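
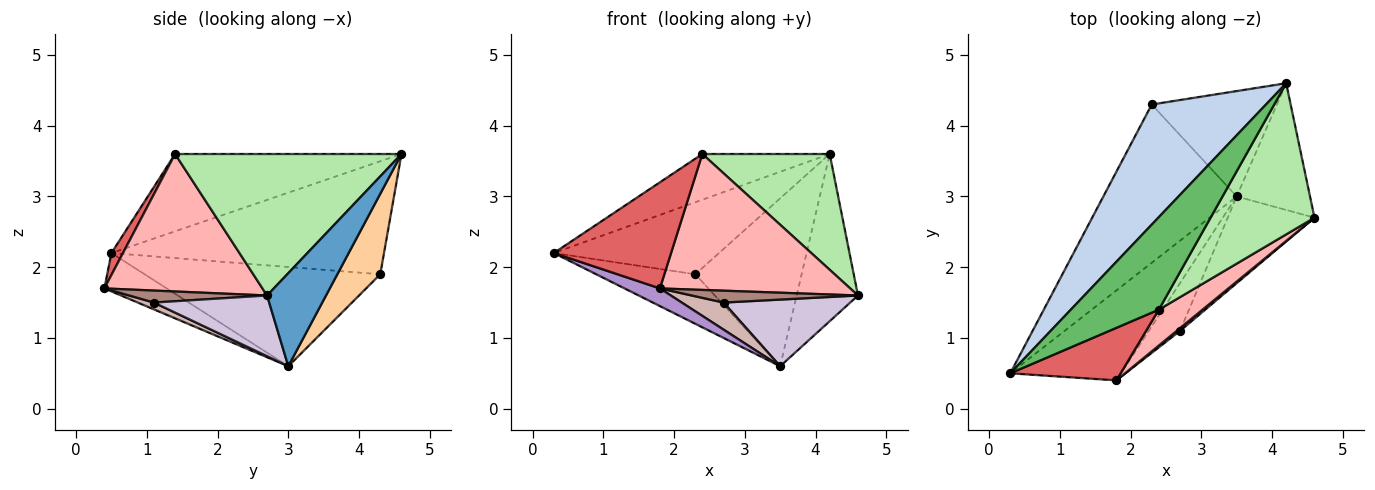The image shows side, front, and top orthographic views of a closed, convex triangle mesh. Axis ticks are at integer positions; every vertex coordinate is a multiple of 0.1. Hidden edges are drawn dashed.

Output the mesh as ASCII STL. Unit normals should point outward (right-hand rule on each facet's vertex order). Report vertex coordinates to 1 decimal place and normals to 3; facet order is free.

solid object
 facet normal 0.608 0.633 -0.479
  outer loop
   vertex 3.5 3.0 0.6
   vertex 4.2 4.6 3.6
   vertex 4.6 2.7 1.6
  endloop
 endfacet
 facet normal -0.647 0.392 0.654
  outer loop
   vertex 2.3 4.3 1.9
   vertex 0.3 0.5 2.2
   vertex 4.2 4.6 3.6
  endloop
 endfacet
 facet normal -0.579 0.243 -0.778
  outer loop
   vertex 2.3 4.3 1.9
   vertex 3.5 3.0 0.6
   vertex 0.3 0.5 2.2
  endloop
 endfacet
 facet normal 0.323 0.802 -0.503
  outer loop
   vertex 2.3 4.3 1.9
   vertex 4.2 4.6 3.6
   vertex 3.5 3.0 0.6
  endloop
 endfacet
 facet normal -0.619 0.348 0.704
  outer loop
   vertex 2.4 1.4 3.6
   vertex 4.2 4.6 3.6
   vertex 0.3 0.5 2.2
  endloop
 endfacet
 facet normal 0.734 -0.413 0.539
  outer loop
   vertex 2.4 1.4 3.6
   vertex 4.6 2.7 1.6
   vertex 4.2 4.6 3.6
  endloop
 endfacet
 facet normal 0.088 -0.893 0.442
  outer loop
   vertex 1.8 0.4 1.7
   vertex 2.4 1.4 3.6
   vertex 0.3 0.5 2.2
  endloop
 endfacet
 facet normal 0.626 -0.754 0.199
  outer loop
   vertex 1.8 0.4 1.7
   vertex 4.6 2.7 1.6
   vertex 2.4 1.4 3.6
  endloop
 endfacet
 facet normal -0.322 -0.183 -0.929
  outer loop
   vertex 1.8 0.4 1.7
   vertex 0.3 0.5 2.2
   vertex 3.5 3.0 0.6
  endloop
 endfacet
 facet normal 0.485 -0.533 -0.693
  outer loop
   vertex 2.7 1.1 1.5
   vertex 3.5 3.0 0.6
   vertex 4.6 2.7 1.6
  endloop
 endfacet
 facet normal 0.628 -0.757 0.177
  outer loop
   vertex 2.7 1.1 1.5
   vertex 4.6 2.7 1.6
   vertex 1.8 0.4 1.7
  endloop
 endfacet
 facet normal 0.186 -0.483 -0.855
  outer loop
   vertex 2.7 1.1 1.5
   vertex 1.8 0.4 1.7
   vertex 3.5 3.0 0.6
  endloop
 endfacet
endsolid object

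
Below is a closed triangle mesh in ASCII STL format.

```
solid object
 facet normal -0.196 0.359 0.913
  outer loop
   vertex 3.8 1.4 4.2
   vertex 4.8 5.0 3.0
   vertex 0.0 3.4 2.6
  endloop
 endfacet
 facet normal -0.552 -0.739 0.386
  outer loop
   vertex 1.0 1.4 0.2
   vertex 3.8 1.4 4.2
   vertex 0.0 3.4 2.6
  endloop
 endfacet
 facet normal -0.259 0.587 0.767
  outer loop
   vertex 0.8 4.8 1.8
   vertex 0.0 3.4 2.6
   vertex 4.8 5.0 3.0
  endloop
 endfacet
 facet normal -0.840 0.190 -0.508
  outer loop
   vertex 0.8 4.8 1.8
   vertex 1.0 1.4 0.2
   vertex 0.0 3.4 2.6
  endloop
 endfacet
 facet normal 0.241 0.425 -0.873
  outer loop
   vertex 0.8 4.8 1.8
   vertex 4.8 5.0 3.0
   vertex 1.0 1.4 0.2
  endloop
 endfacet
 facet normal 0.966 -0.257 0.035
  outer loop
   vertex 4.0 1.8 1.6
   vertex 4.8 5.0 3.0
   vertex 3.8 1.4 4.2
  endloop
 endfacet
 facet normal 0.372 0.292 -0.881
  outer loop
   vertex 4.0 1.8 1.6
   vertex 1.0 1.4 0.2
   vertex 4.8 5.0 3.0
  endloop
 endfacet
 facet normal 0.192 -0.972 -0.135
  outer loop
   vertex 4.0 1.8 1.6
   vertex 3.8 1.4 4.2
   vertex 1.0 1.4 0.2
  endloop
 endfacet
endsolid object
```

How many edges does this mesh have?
12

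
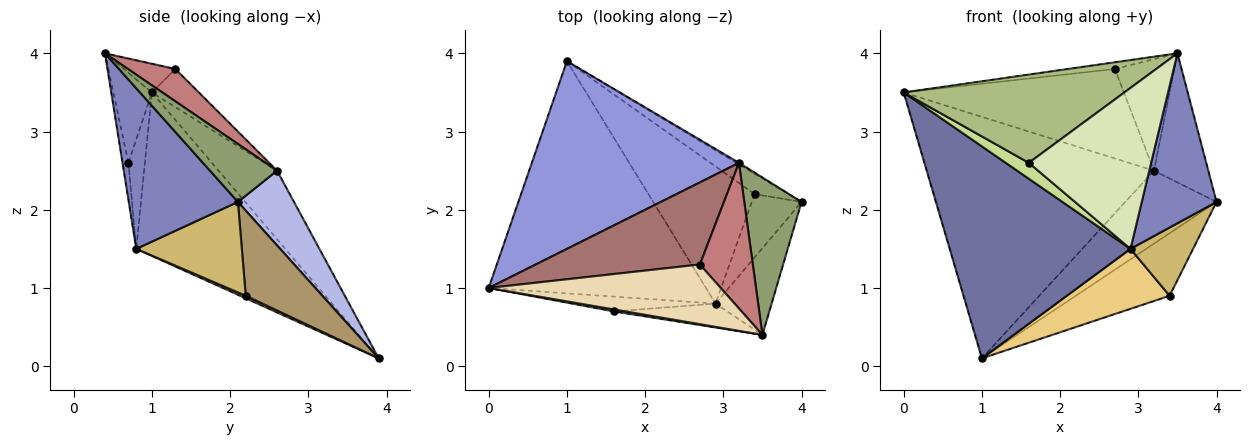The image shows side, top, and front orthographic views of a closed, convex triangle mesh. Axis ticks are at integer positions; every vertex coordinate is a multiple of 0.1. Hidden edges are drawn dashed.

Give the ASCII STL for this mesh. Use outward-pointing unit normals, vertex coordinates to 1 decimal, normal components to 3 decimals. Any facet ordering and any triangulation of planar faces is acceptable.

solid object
 facet normal -0.486 -0.589 -0.646
  outer loop
   vertex 2.9 0.8 1.5
   vertex 0.0 1.0 3.5
   vertex 1.0 3.9 0.1
  endloop
 endfacet
 facet normal 0.793 -0.543 -0.277
  outer loop
   vertex 2.9 0.8 1.5
   vertex 4.0 2.1 2.1
   vertex 3.5 0.4 4.0
  endloop
 endfacet
 facet normal -0.199 0.774 0.601
  outer loop
   vertex 3.2 2.6 2.5
   vertex 1.0 3.9 0.1
   vertex 0.0 1.0 3.5
  endloop
 endfacet
 facet normal 0.523 0.852 -0.018
  outer loop
   vertex 3.2 2.6 2.5
   vertex 4.0 2.1 2.1
   vertex 1.0 3.9 0.1
  endloop
 endfacet
 facet normal 0.616 0.499 0.609
  outer loop
   vertex 3.2 2.6 2.5
   vertex 3.5 0.4 4.0
   vertex 4.0 2.1 2.1
  endloop
 endfacet
 facet normal -0.172 -0.985 0.022
  outer loop
   vertex 1.6 0.7 2.6
   vertex 3.5 0.4 4.0
   vertex 0.0 1.0 3.5
  endloop
 endfacet
 facet normal -0.462 -0.649 -0.605
  outer loop
   vertex 1.6 0.7 2.6
   vertex 0.0 1.0 3.5
   vertex 2.9 0.8 1.5
  endloop
 endfacet
 facet normal -0.048 -0.988 -0.147
  outer loop
   vertex 1.6 0.7 2.6
   vertex 2.9 0.8 1.5
   vertex 3.5 0.4 4.0
  endloop
 endfacet
 facet normal 0.613 0.751 -0.244
  outer loop
   vertex 3.4 2.2 0.9
   vertex 1.0 3.9 0.1
   vertex 4.0 2.1 2.1
  endloop
 endfacet
 facet normal 0.778 -0.461 -0.427
  outer loop
   vertex 3.4 2.2 0.9
   vertex 4.0 2.1 2.1
   vertex 2.9 0.8 1.5
  endloop
 endfacet
 facet normal 0.022 -0.400 -0.916
  outer loop
   vertex 3.4 2.2 0.9
   vertex 2.9 0.8 1.5
   vertex 1.0 3.9 0.1
  endloop
 endfacet
 facet normal -0.122 0.111 0.986
  outer loop
   vertex 2.7 1.3 3.8
   vertex 0.0 1.0 3.5
   vertex 3.5 0.4 4.0
  endloop
 endfacet
 facet normal -0.155 0.728 0.668
  outer loop
   vertex 2.7 1.3 3.8
   vertex 3.2 2.6 2.5
   vertex 0.0 1.0 3.5
  endloop
 endfacet
 facet normal 0.436 0.547 0.715
  outer loop
   vertex 2.7 1.3 3.8
   vertex 3.5 0.4 4.0
   vertex 3.2 2.6 2.5
  endloop
 endfacet
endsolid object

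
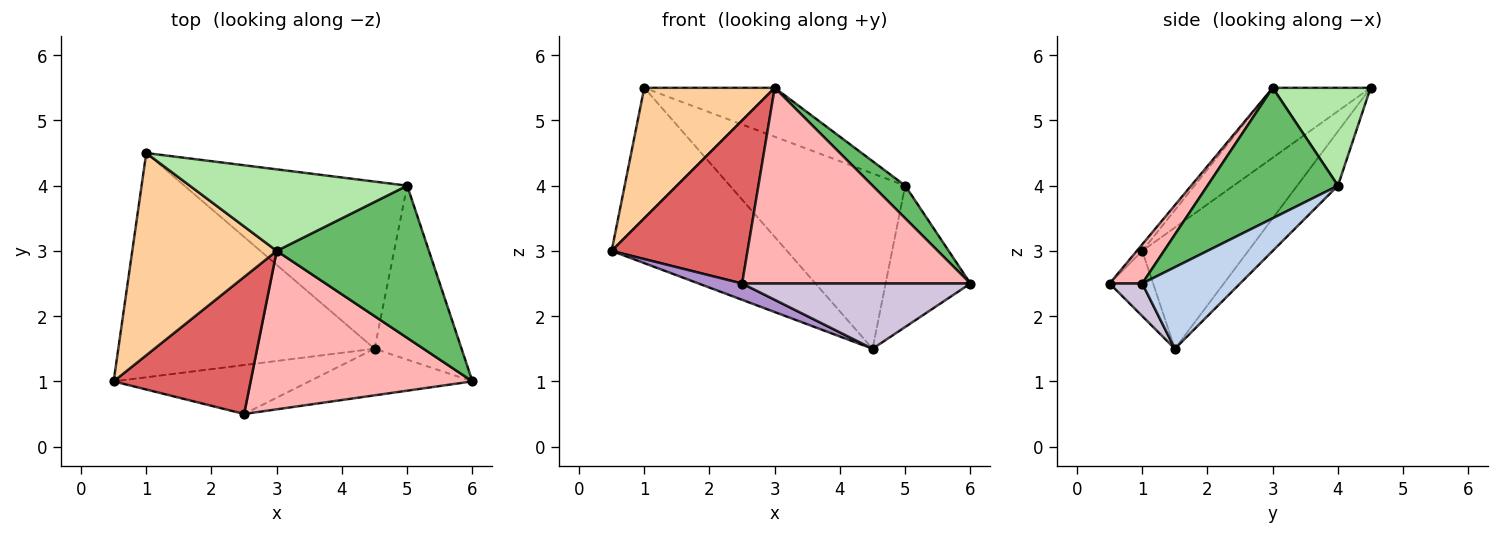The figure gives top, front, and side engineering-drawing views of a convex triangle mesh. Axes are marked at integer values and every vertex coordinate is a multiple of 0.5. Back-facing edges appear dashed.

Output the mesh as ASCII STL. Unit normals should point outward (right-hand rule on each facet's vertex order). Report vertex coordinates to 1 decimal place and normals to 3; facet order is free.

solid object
 facet normal -0.349 0.577 -0.738
  outer loop
   vertex 4.5 1.5 1.5
   vertex 0.5 1.0 3.0
   vertex 1.0 4.5 5.5
  endloop
 endfacet
 facet normal 0.588 0.510 -0.628
  outer loop
   vertex 5.0 4.0 4.0
   vertex 6.0 1.0 2.5
   vertex 4.5 1.5 1.5
  endloop
 endfacet
 facet normal -0.166 0.714 -0.681
  outer loop
   vertex 5.0 4.0 4.0
   vertex 4.5 1.5 1.5
   vertex 1.0 4.5 5.5
  endloop
 endfacet
 facet normal -0.377 -0.502 0.778
  outer loop
   vertex 3.0 3.0 5.5
   vertex 1.0 4.5 5.5
   vertex 0.5 1.0 3.0
  endloop
 endfacet
 facet normal 0.642 -0.161 0.749
  outer loop
   vertex 3.0 3.0 5.5
   vertex 6.0 1.0 2.5
   vertex 5.0 4.0 4.0
  endloop
 endfacet
 facet normal 0.360 0.480 0.800
  outer loop
   vertex 3.0 3.0 5.5
   vertex 5.0 4.0 4.0
   vertex 1.0 4.5 5.5
  endloop
 endfacet
 facet normal -0.031 -0.765 0.643
  outer loop
   vertex 2.5 0.5 2.5
   vertex 3.0 3.0 5.5
   vertex 0.5 1.0 3.0
  endloop
 endfacet
 facet normal 0.110 -0.772 0.625
  outer loop
   vertex 2.5 0.5 2.5
   vertex 6.0 1.0 2.5
   vertex 3.0 3.0 5.5
  endloop
 endfacet
 facet normal -0.302 -0.302 -0.905
  outer loop
   vertex 2.5 0.5 2.5
   vertex 0.5 1.0 3.0
   vertex 4.5 1.5 1.5
  endloop
 endfacet
 facet normal 0.115 -0.808 -0.577
  outer loop
   vertex 2.5 0.5 2.5
   vertex 4.5 1.5 1.5
   vertex 6.0 1.0 2.5
  endloop
 endfacet
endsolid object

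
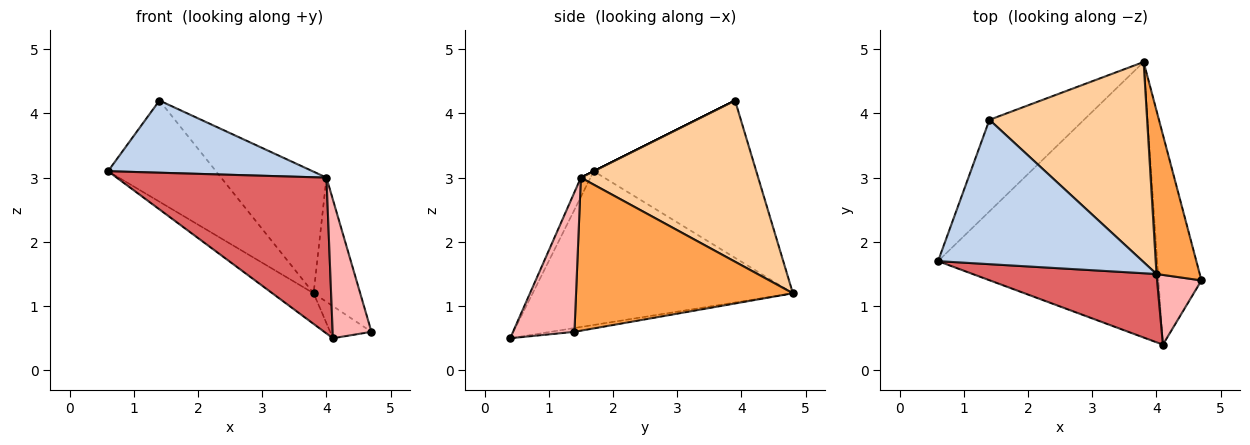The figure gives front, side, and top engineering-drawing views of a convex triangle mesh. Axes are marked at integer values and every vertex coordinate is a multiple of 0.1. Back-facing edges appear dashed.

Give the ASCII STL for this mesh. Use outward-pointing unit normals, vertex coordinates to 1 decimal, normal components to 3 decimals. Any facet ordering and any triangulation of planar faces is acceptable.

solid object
 facet normal -0.745 0.495 -0.448
  outer loop
   vertex 1.4 3.9 4.2
   vertex 3.8 4.8 1.2
   vertex 0.6 1.7 3.1
  endloop
 endfacet
 facet normal 0.000 -0.447 0.894
  outer loop
   vertex 4.0 1.5 3.0
   vertex 1.4 3.9 4.2
   vertex 0.6 1.7 3.1
  endloop
 endfacet
 facet normal 0.942 0.202 0.266
  outer loop
   vertex 4.0 1.5 3.0
   vertex 4.7 1.4 0.6
   vertex 3.8 4.8 1.2
  endloop
 endfacet
 facet normal 0.658 0.391 0.644
  outer loop
   vertex 4.0 1.5 3.0
   vertex 3.8 4.8 1.2
   vertex 1.4 3.9 4.2
  endloop
 endfacet
 facet normal -0.572 0.091 -0.815
  outer loop
   vertex 4.1 0.4 0.5
   vertex 0.6 1.7 3.1
   vertex 3.8 4.8 1.2
  endloop
 endfacet
 facet normal -0.087 0.151 -0.985
  outer loop
   vertex 4.1 0.4 0.5
   vertex 3.8 4.8 1.2
   vertex 4.7 1.4 0.6
  endloop
 endfacet
 facet normal -0.042 -0.915 0.401
  outer loop
   vertex 4.1 0.4 0.5
   vertex 4.0 1.5 3.0
   vertex 0.6 1.7 3.1
  endloop
 endfacet
 facet normal 0.816 -0.516 0.260
  outer loop
   vertex 4.1 0.4 0.5
   vertex 4.7 1.4 0.6
   vertex 4.0 1.5 3.0
  endloop
 endfacet
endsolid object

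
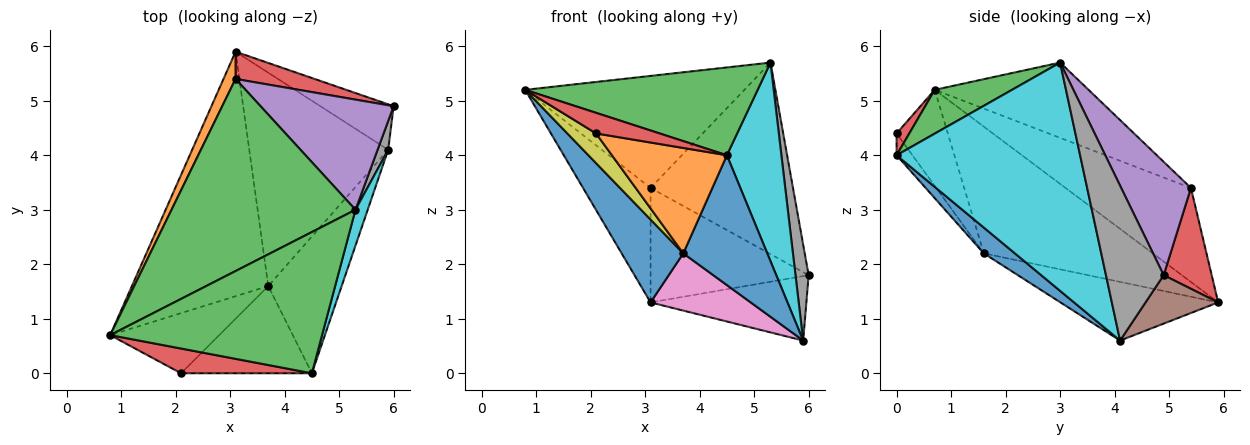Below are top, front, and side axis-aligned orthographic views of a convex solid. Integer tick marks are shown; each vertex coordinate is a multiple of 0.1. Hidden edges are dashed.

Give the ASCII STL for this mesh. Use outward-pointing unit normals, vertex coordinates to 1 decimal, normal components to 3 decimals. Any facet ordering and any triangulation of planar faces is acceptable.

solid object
 facet normal -0.661 -0.241 -0.711
  outer loop
   vertex 3.7 1.6 2.2
   vertex 0.8 0.7 5.2
   vertex 3.1 5.9 1.3
  endloop
 endfacet
 facet normal -0.875 0.471 0.112
  outer loop
   vertex 3.1 5.4 3.4
   vertex 3.1 5.9 1.3
   vertex 0.8 0.7 5.2
  endloop
 endfacet
 facet normal -0.333 0.475 0.814
  outer loop
   vertex 3.1 5.4 3.4
   vertex 0.8 0.7 5.2
   vertex 5.3 3.0 5.7
  endloop
 endfacet
 facet normal 0.283 0.933 0.222
  outer loop
   vertex 3.1 5.4 3.4
   vertex 6.0 4.9 1.8
   vertex 3.1 5.9 1.3
  endloop
 endfacet
 facet normal 0.391 0.798 0.459
  outer loop
   vertex 3.1 5.4 3.4
   vertex 5.3 3.0 5.7
   vertex 6.0 4.9 1.8
  endloop
 endfacet
 facet normal 0.356 0.764 -0.539
  outer loop
   vertex 5.9 4.1 0.6
   vertex 3.1 5.9 1.3
   vertex 6.0 4.9 1.8
  endloop
 endfacet
 facet normal -0.378 -0.240 -0.894
  outer loop
   vertex 5.9 4.1 0.6
   vertex 3.7 1.6 2.2
   vertex 3.1 5.9 1.3
  endloop
 endfacet
 facet normal 0.973 -0.222 0.067
  outer loop
   vertex 5.9 4.1 0.6
   vertex 6.0 4.9 1.8
   vertex 5.3 3.0 5.7
  endloop
 endfacet
 facet normal -0.620 -0.347 -0.704
  outer loop
   vertex 2.1 0.0 4.4
   vertex 0.8 0.7 5.2
   vertex 3.7 1.6 2.2
  endloop
 endfacet
 facet normal 0.957 -0.284 0.051
  outer loop
   vertex 4.5 0.0 4.0
   vertex 5.9 4.1 0.6
   vertex 5.3 3.0 5.7
  endloop
 endfacet
 facet normal 0.247 -0.667 -0.703
  outer loop
   vertex 4.5 0.0 4.0
   vertex 3.7 1.6 2.2
   vertex 5.9 4.1 0.6
  endloop
 endfacet
 facet normal -0.106 -0.766 -0.634
  outer loop
   vertex 4.5 0.0 4.0
   vertex 2.1 0.0 4.4
   vertex 3.7 1.6 2.2
  endloop
 endfacet
 facet normal 0.173 -0.520 0.836
  outer loop
   vertex 4.5 0.0 4.0
   vertex 5.3 3.0 5.7
   vertex 0.8 0.7 5.2
  endloop
 endfacet
 facet normal 0.127 -0.635 0.762
  outer loop
   vertex 4.5 0.0 4.0
   vertex 0.8 0.7 5.2
   vertex 2.1 0.0 4.4
  endloop
 endfacet
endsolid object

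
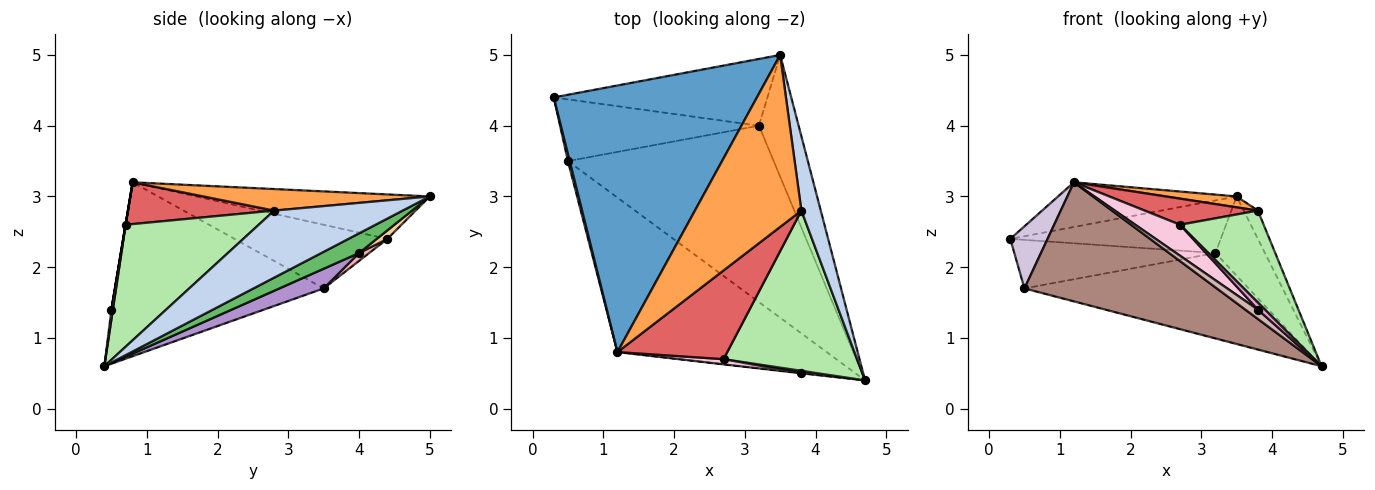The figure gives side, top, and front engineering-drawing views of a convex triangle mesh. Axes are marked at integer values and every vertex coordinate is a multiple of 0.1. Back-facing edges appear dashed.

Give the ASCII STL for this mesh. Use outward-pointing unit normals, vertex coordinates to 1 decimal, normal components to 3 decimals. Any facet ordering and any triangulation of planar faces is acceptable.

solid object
 facet normal -0.211 0.161 0.964
  outer loop
   vertex 1.2 0.8 3.2
   vertex 3.5 5.0 3.0
   vertex 0.3 4.4 2.4
  endloop
 endfacet
 facet normal 0.955 0.105 0.276
  outer loop
   vertex 3.8 2.8 2.8
   vertex 4.7 0.4 0.6
   vertex 3.5 5.0 3.0
  endloop
 endfacet
 facet normal 0.198 -0.062 0.978
  outer loop
   vertex 3.8 2.8 2.8
   vertex 3.5 5.0 3.0
   vertex 1.2 0.8 3.2
  endloop
 endfacet
 facet normal 0.031 0.619 -0.785
  outer loop
   vertex 3.2 4.0 2.2
   vertex 0.3 4.4 2.4
   vertex 3.5 5.0 3.0
  endloop
 endfacet
 facet normal 0.384 0.504 -0.774
  outer loop
   vertex 3.2 4.0 2.2
   vertex 3.5 5.0 3.0
   vertex 4.7 0.4 0.6
  endloop
 endfacet
 facet normal 0.621 -0.390 0.680
  outer loop
   vertex 2.7 0.7 2.6
   vertex 4.7 0.4 0.6
   vertex 3.8 2.8 2.8
  endloop
 endfacet
 facet normal 0.343 -0.265 0.901
  outer loop
   vertex 2.7 0.7 2.6
   vertex 3.8 2.8 2.8
   vertex 1.2 0.8 3.2
  endloop
 endfacet
 facet normal 0.031 0.618 -0.786
  outer loop
   vertex 0.5 3.5 1.7
   vertex 0.3 4.4 2.4
   vertex 3.2 4.0 2.2
  endloop
 endfacet
 facet normal 0.086 0.434 -0.897
  outer loop
   vertex 0.5 3.5 1.7
   vertex 3.2 4.0 2.2
   vertex 4.7 0.4 0.6
  endloop
 endfacet
 facet normal -0.971 -0.237 0.027
  outer loop
   vertex 0.5 3.5 1.7
   vertex 1.2 0.8 3.2
   vertex 0.3 4.4 2.4
  endloop
 endfacet
 facet normal -0.550 -0.510 -0.662
  outer loop
   vertex 0.5 3.5 1.7
   vertex 4.7 0.4 0.6
   vertex 1.2 0.8 3.2
  endloop
 endfacet
 facet normal -0.129 -0.991 -0.022
  outer loop
   vertex 3.8 0.5 1.4
   vertex 1.2 0.8 3.2
   vertex 4.7 0.4 0.6
  endloop
 endfacet
 facet normal 0.185 -0.927 0.325
  outer loop
   vertex 3.8 0.5 1.4
   vertex 4.7 0.4 0.6
   vertex 2.7 0.7 2.6
  endloop
 endfacet
 facet normal 0.000 -0.986 0.164
  outer loop
   vertex 3.8 0.5 1.4
   vertex 2.7 0.7 2.6
   vertex 1.2 0.8 3.2
  endloop
 endfacet
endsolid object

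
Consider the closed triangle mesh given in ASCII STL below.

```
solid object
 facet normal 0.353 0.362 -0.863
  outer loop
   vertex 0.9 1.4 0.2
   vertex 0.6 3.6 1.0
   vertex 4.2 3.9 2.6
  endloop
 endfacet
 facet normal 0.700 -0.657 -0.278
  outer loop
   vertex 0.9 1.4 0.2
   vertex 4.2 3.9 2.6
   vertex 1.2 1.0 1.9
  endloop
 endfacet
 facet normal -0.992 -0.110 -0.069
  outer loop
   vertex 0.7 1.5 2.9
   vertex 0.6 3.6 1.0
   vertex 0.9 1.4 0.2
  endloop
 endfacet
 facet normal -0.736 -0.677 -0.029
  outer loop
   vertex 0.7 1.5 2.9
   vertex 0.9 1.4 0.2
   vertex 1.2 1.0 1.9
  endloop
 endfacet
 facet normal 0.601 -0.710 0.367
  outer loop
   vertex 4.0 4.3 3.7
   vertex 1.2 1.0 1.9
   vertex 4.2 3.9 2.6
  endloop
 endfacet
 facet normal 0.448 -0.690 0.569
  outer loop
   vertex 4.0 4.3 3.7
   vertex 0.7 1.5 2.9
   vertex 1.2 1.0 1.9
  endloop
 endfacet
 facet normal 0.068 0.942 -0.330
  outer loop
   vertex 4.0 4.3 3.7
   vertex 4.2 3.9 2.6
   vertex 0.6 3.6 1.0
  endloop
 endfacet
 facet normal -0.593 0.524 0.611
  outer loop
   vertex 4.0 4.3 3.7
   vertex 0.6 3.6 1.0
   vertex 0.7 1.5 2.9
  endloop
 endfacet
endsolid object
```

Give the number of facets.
8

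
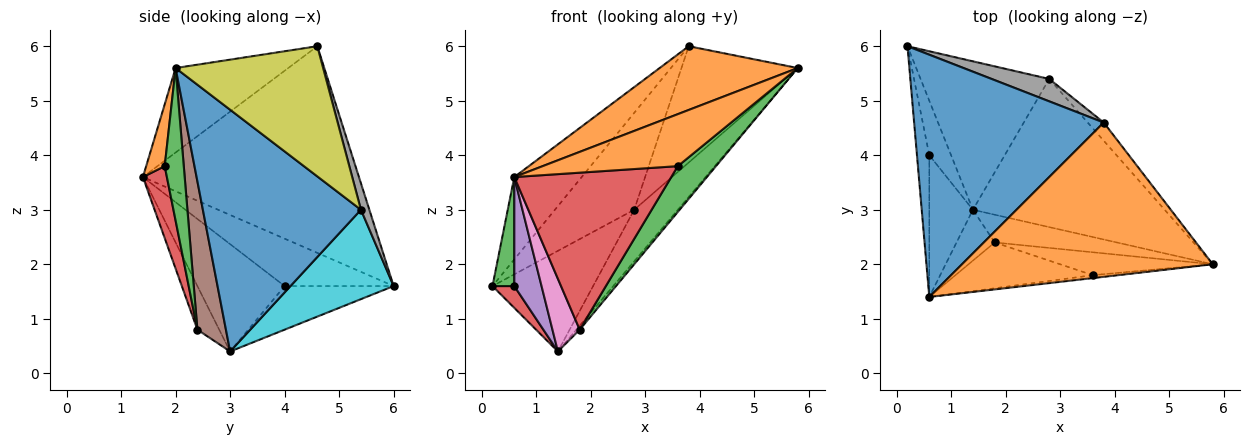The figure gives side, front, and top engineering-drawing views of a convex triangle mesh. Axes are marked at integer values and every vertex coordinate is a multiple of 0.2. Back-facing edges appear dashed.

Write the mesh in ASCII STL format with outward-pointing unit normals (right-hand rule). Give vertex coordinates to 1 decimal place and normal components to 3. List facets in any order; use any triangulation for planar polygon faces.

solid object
 facet normal -0.718 0.224 0.659
  outer loop
   vertex 3.8 4.6 6.0
   vertex 0.2 6.0 1.6
   vertex 0.6 1.4 3.6
  endloop
 endfacet
 facet normal -0.297 -0.364 0.882
  outer loop
   vertex 3.8 4.6 6.0
   vertex 0.6 1.4 3.6
   vertex 5.8 2.0 5.6
  endloop
 endfacet
 facet normal -0.950 -0.190 -0.247
  outer loop
   vertex 0.6 4.0 1.6
   vertex 0.6 1.4 3.6
   vertex 0.2 6.0 1.6
  endloop
 endfacet
 facet normal -0.880 -0.176 -0.440
  outer loop
   vertex 0.6 4.0 1.6
   vertex 0.2 6.0 1.6
   vertex 1.4 3.0 0.4
  endloop
 endfacet
 facet normal -0.890 -0.278 -0.362
  outer loop
   vertex 0.6 4.0 1.6
   vertex 1.4 3.0 0.4
   vertex 0.6 1.4 3.6
  endloop
 endfacet
 facet normal 0.769 0.090 -0.633
  outer loop
   vertex 1.8 2.4 0.8
   vertex 1.4 3.0 0.4
   vertex 5.8 2.0 5.6
  endloop
 endfacet
 facet normal -0.548 -0.685 -0.480
  outer loop
   vertex 1.8 2.4 0.8
   vertex 0.6 1.4 3.6
   vertex 1.4 3.0 0.4
  endloop
 endfacet
 facet normal 0.103 0.969 0.224
  outer loop
   vertex 2.8 5.4 3.0
   vertex 0.2 6.0 1.6
   vertex 3.8 4.6 6.0
  endloop
 endfacet
 facet normal 0.782 0.616 -0.096
  outer loop
   vertex 2.8 5.4 3.0
   vertex 3.8 4.6 6.0
   vertex 5.8 2.0 5.6
  endloop
 endfacet
 facet normal 0.499 0.486 -0.717
  outer loop
   vertex 2.8 5.4 3.0
   vertex 1.4 3.0 0.4
   vertex 0.2 6.0 1.6
  endloop
 endfacet
 facet normal 0.766 0.211 -0.607
  outer loop
   vertex 2.8 5.4 3.0
   vertex 5.8 2.0 5.6
   vertex 1.4 3.0 0.4
  endloop
 endfacet
 facet normal 0.136 -0.989 -0.056
  outer loop
   vertex 3.6 1.8 3.8
   vertex 5.8 2.0 5.6
   vertex 0.6 1.4 3.6
  endloop
 endfacet
 facet normal 0.408 -0.816 -0.408
  outer loop
   vertex 3.6 1.8 3.8
   vertex 1.8 2.4 0.8
   vertex 5.8 2.0 5.6
  endloop
 endfacet
 facet normal 0.145 -0.950 -0.277
  outer loop
   vertex 3.6 1.8 3.8
   vertex 0.6 1.4 3.6
   vertex 1.8 2.4 0.8
  endloop
 endfacet
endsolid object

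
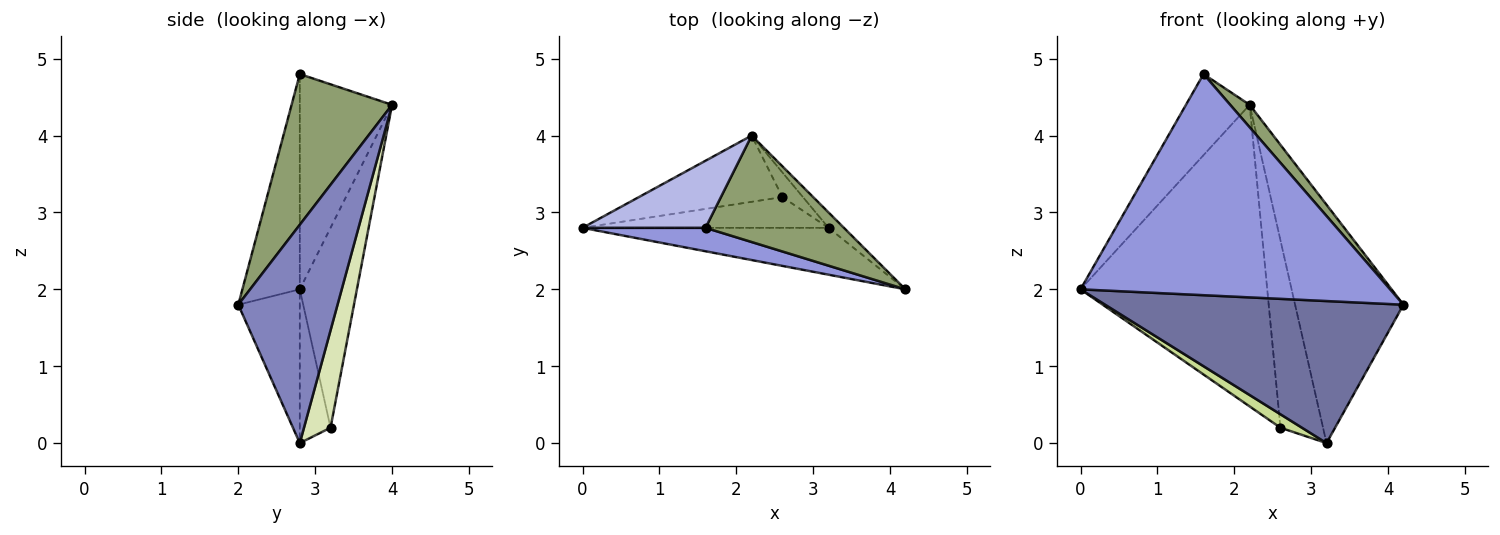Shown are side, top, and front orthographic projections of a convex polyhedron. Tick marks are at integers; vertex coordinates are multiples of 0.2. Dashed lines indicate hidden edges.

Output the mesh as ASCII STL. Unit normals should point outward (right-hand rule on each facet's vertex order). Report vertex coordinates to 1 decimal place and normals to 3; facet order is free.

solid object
 facet normal -0.192 -0.932 -0.307
  outer loop
   vertex 3.2 2.8 0.0
   vertex 4.2 2.0 1.8
   vertex 0.0 2.8 2.0
  endloop
 endfacet
 facet normal 0.675 0.737 -0.048
  outer loop
   vertex 3.2 2.8 0.0
   vertex 2.2 4.0 4.4
   vertex 4.2 2.0 1.8
  endloop
 endfacet
 facet normal -0.181 -0.978 0.104
  outer loop
   vertex 1.6 2.8 4.8
   vertex 0.0 2.8 2.0
   vertex 4.2 2.0 1.8
  endloop
 endfacet
 facet normal -0.745 0.514 0.426
  outer loop
   vertex 1.6 2.8 4.8
   vertex 2.2 4.0 4.4
   vertex 0.0 2.8 2.0
  endloop
 endfacet
 facet normal 0.729 -0.141 0.670
  outer loop
   vertex 1.6 2.8 4.8
   vertex 4.2 2.0 1.8
   vertex 2.2 4.0 4.4
  endloop
 endfacet
 facet normal -0.286 0.936 -0.206
  outer loop
   vertex 2.6 3.2 0.2
   vertex 0.0 2.8 2.0
   vertex 2.2 4.0 4.4
  endloop
 endfacet
 facet normal -0.497 -0.348 -0.795
  outer loop
   vertex 2.6 3.2 0.2
   vertex 3.2 2.8 0.0
   vertex 0.0 2.8 2.0
  endloop
 endfacet
 facet normal 0.526 0.844 -0.111
  outer loop
   vertex 2.6 3.2 0.2
   vertex 2.2 4.0 4.4
   vertex 3.2 2.8 0.0
  endloop
 endfacet
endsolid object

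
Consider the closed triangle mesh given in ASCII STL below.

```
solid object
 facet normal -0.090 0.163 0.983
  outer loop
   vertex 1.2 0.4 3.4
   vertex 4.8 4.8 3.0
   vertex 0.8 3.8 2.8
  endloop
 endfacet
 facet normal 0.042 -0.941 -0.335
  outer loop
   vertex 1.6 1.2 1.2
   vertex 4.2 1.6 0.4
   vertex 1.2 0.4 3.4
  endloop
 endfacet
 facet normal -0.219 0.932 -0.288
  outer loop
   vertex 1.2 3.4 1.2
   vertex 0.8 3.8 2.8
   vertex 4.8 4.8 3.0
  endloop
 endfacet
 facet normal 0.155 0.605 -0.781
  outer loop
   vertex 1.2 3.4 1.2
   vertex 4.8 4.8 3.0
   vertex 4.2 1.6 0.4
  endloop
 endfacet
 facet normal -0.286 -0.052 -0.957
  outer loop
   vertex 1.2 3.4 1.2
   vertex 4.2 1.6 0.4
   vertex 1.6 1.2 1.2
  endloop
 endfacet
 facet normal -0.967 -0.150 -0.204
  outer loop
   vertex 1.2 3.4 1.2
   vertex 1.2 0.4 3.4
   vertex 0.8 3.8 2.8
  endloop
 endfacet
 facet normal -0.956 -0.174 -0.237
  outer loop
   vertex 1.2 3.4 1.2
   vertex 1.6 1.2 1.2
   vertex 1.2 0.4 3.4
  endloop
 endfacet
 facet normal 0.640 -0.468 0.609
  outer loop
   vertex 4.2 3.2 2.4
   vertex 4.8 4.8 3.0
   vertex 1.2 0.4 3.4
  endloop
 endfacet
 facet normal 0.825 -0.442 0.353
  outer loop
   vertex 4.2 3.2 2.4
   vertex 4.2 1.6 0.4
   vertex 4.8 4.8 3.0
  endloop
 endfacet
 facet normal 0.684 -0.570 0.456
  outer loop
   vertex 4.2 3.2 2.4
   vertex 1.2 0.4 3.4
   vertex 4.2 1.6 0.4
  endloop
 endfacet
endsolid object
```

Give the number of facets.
10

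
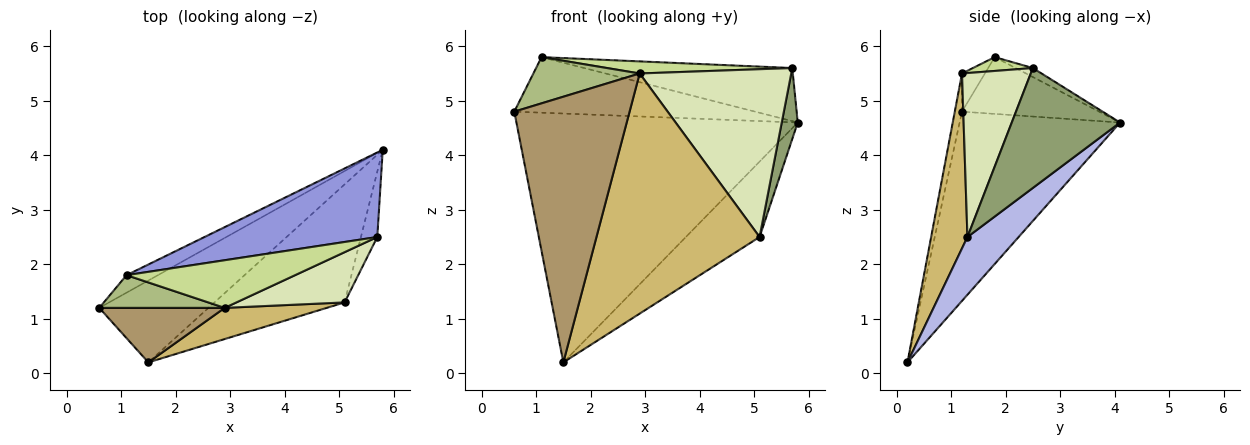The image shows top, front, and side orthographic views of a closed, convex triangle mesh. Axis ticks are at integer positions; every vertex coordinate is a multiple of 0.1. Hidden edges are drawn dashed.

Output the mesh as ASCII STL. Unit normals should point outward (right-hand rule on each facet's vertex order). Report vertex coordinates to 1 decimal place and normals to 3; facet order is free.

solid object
 facet normal -0.476 0.835 -0.275
  outer loop
   vertex 1.5 0.2 0.2
   vertex 0.6 1.2 4.8
   vertex 5.8 4.1 4.6
  endloop
 endfacet
 facet normal -0.478 0.838 -0.264
  outer loop
   vertex 1.1 1.8 5.8
   vertex 5.8 4.1 4.6
   vertex 0.6 1.2 4.8
  endloop
 endfacet
 facet normal -0.044 0.531 0.846
  outer loop
   vertex 5.7 2.5 5.6
   vertex 5.8 4.1 4.6
   vertex 1.1 1.8 5.8
  endloop
 endfacet
 facet normal 0.350 0.504 -0.789
  outer loop
   vertex 5.1 1.3 2.5
   vertex 1.5 0.2 0.2
   vertex 5.8 4.1 4.6
  endloop
 endfacet
 facet normal 0.980 -0.145 -0.134
  outer loop
   vertex 5.1 1.3 2.5
   vertex 5.8 4.1 4.6
   vertex 5.7 2.5 5.6
  endloop
 endfacet
 facet normal -0.173 -0.804 0.569
  outer loop
   vertex 2.9 1.2 5.5
   vertex 1.1 1.8 5.8
   vertex 0.6 1.2 4.8
  endloop
 endfacet
 facet normal 0.079 -0.245 0.966
  outer loop
   vertex 2.9 1.2 5.5
   vertex 5.7 2.5 5.6
   vertex 1.1 1.8 5.8
  endloop
 endfacet
 facet normal 0.399 -0.879 0.263
  outer loop
   vertex 2.9 1.2 5.5
   vertex 5.1 1.3 2.5
   vertex 5.7 2.5 5.6
  endloop
 endfacet
 facet normal -0.061 -0.978 0.201
  outer loop
   vertex 2.9 1.2 5.5
   vertex 0.6 1.2 4.8
   vertex 1.5 0.2 0.2
  endloop
 endfacet
 facet normal 0.216 -0.968 0.126
  outer loop
   vertex 2.9 1.2 5.5
   vertex 1.5 0.2 0.2
   vertex 5.1 1.3 2.5
  endloop
 endfacet
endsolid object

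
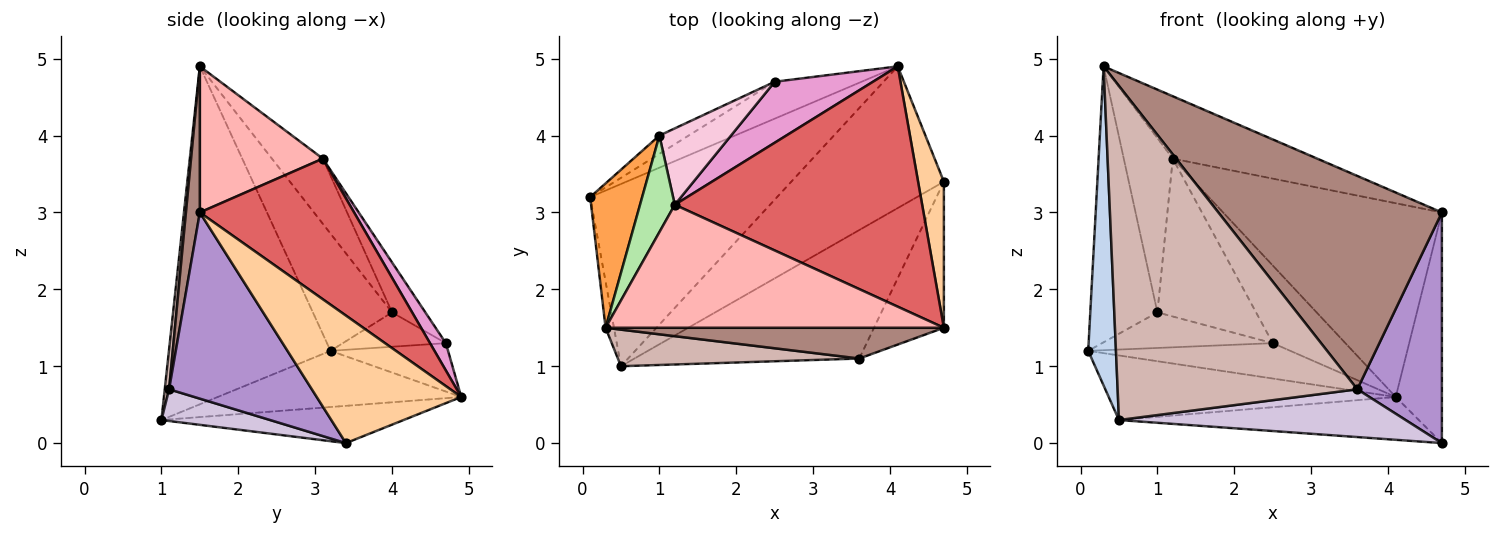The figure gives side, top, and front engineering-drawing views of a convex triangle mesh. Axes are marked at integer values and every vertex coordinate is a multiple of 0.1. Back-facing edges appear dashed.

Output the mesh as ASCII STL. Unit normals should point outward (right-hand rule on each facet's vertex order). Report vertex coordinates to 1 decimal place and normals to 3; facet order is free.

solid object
 facet normal -0.273 0.321 -0.907
  outer loop
   vertex 0.5 1.0 0.3
   vertex 0.1 3.2 1.2
   vertex 4.1 4.9 0.6
  endloop
 endfacet
 facet normal -0.985 -0.169 -0.024
  outer loop
   vertex 0.5 1.0 0.3
   vertex 0.3 1.5 4.9
   vertex 0.1 3.2 1.2
  endloop
 endfacet
 facet normal -0.723 0.613 0.320
  outer loop
   vertex 1.0 4.0 1.7
   vertex 0.1 3.2 1.2
   vertex 0.3 1.5 4.9
  endloop
 endfacet
 facet normal 0.935 0.299 0.189
  outer loop
   vertex 4.7 3.4 0.0
   vertex 4.1 4.9 0.6
   vertex 4.7 1.5 3.0
  endloop
 endfacet
 facet normal -0.228 0.282 -0.932
  outer loop
   vertex 4.7 3.4 0.0
   vertex 0.5 1.0 0.3
   vertex 4.1 4.9 0.6
  endloop
 endfacet
 facet normal -0.673 0.647 0.359
  outer loop
   vertex 1.2 3.1 3.7
   vertex 1.0 4.0 1.7
   vertex 0.3 1.5 4.9
  endloop
 endfacet
 facet normal 0.405 0.574 0.712
  outer loop
   vertex 1.2 3.1 3.7
   vertex 4.7 1.5 3.0
   vertex 4.1 4.9 0.6
  endloop
 endfacet
 facet normal 0.359 0.422 0.832
  outer loop
   vertex 1.2 3.1 3.7
   vertex 0.3 1.5 4.9
   vertex 4.7 1.5 3.0
  endloop
 endfacet
 facet normal 0.819 -0.485 -0.307
  outer loop
   vertex 3.6 1.1 0.7
   vertex 4.7 3.4 0.0
   vertex 4.7 1.5 3.0
  endloop
 endfacet
 facet normal 0.131 -0.345 -0.929
  outer loop
   vertex 3.6 1.1 0.7
   vertex 0.5 1.0 0.3
   vertex 4.7 3.4 0.0
  endloop
 endfacet
 facet normal 0.061 -0.988 0.142
  outer loop
   vertex 3.6 1.1 0.7
   vertex 4.7 1.5 3.0
   vertex 0.3 1.5 4.9
  endloop
 endfacet
 facet normal 0.018 -0.994 0.109
  outer loop
   vertex 3.6 1.1 0.7
   vertex 0.3 1.5 4.9
   vertex 0.5 1.0 0.3
  endloop
 endfacet
 facet normal 0.169 0.775 0.609
  outer loop
   vertex 2.5 4.7 1.3
   vertex 1.2 3.1 3.7
   vertex 4.1 4.9 0.6
  endloop
 endfacet
 facet normal -0.291 0.861 0.417
  outer loop
   vertex 2.5 4.7 1.3
   vertex 1.0 4.0 1.7
   vertex 1.2 3.1 3.7
  endloop
 endfacet
 facet normal -0.373 0.642 -0.670
  outer loop
   vertex 2.5 4.7 1.3
   vertex 4.1 4.9 0.6
   vertex 0.1 3.2 1.2
  endloop
 endfacet
 facet normal -0.473 0.784 -0.402
  outer loop
   vertex 2.5 4.7 1.3
   vertex 0.1 3.2 1.2
   vertex 1.0 4.0 1.7
  endloop
 endfacet
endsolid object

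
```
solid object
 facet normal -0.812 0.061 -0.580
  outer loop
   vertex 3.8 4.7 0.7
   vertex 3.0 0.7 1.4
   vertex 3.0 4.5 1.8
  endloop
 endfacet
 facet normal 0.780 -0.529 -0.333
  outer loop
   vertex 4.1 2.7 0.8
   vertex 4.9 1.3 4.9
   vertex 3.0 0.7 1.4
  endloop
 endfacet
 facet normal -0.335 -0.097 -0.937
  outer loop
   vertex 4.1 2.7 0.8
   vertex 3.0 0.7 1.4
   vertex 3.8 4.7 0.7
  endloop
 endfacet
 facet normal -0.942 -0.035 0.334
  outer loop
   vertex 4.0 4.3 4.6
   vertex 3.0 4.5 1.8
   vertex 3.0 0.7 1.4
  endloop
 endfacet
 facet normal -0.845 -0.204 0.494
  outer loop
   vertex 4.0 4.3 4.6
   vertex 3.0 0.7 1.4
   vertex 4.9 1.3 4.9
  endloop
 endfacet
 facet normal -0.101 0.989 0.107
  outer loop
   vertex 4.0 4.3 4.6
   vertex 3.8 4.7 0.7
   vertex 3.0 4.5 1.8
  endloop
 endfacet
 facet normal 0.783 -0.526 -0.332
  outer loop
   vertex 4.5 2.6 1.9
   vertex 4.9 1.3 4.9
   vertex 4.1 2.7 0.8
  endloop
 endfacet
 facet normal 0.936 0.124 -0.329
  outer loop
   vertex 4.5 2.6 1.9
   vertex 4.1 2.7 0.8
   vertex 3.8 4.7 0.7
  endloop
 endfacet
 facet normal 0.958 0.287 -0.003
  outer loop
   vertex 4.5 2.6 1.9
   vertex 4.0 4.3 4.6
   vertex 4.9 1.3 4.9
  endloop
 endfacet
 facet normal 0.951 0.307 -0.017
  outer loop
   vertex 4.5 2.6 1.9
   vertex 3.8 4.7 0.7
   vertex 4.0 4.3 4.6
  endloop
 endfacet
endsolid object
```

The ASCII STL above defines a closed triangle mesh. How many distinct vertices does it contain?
7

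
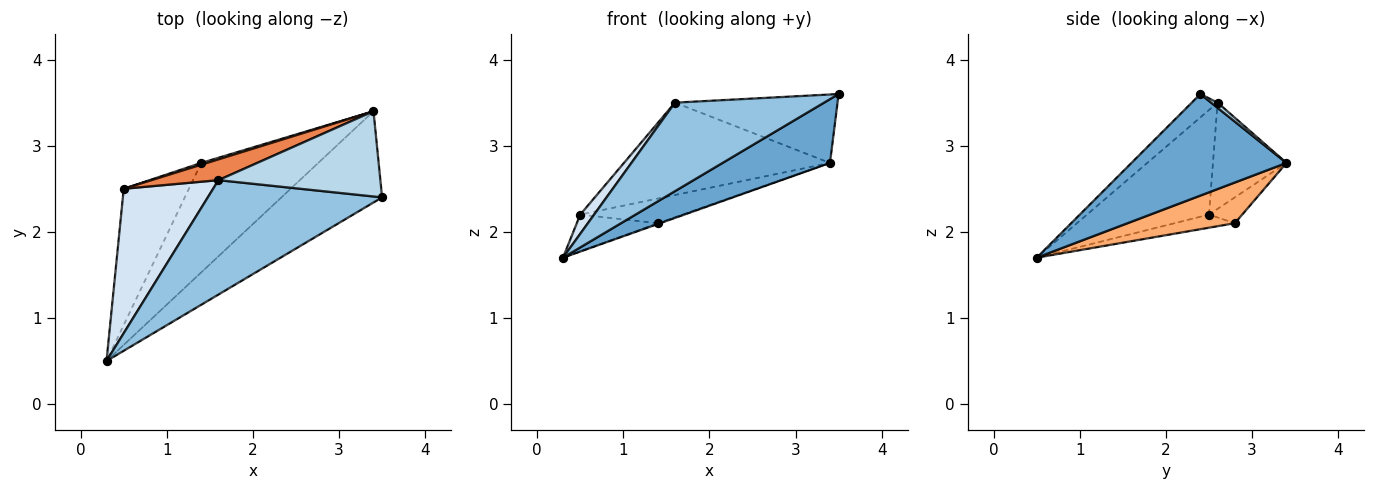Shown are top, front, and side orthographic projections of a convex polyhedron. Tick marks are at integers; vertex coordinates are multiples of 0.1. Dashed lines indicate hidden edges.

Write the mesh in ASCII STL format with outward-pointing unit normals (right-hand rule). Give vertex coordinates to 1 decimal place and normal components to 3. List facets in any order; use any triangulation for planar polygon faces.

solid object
 facet normal 0.637 -0.442 -0.632
  outer loop
   vertex 3.4 3.4 2.8
   vertex 3.5 2.4 3.6
   vertex 0.3 0.5 1.7
  endloop
 endfacet
 facet normal -0.105 -0.609 0.786
  outer loop
   vertex 1.6 2.6 3.5
   vertex 0.3 0.5 1.7
   vertex 3.5 2.4 3.6
  endloop
 endfacet
 facet normal 0.025 0.626 0.779
  outer loop
   vertex 1.6 2.6 3.5
   vertex 3.5 2.4 3.6
   vertex 3.4 3.4 2.8
  endloop
 endfacet
 facet normal -0.757 -0.086 0.647
  outer loop
   vertex 0.5 2.5 2.2
   vertex 0.3 0.5 1.7
   vertex 1.6 2.6 3.5
  endloop
 endfacet
 facet normal -0.329 0.921 0.207
  outer loop
   vertex 0.5 2.5 2.2
   vertex 1.6 2.6 3.5
   vertex 3.4 3.4 2.8
  endloop
 endfacet
 facet normal 0.328 0.007 -0.945
  outer loop
   vertex 1.4 2.8 2.1
   vertex 3.4 3.4 2.8
   vertex 0.3 0.5 1.7
  endloop
 endfacet
 facet normal -0.191 0.256 -0.948
  outer loop
   vertex 1.4 2.8 2.1
   vertex 0.3 0.5 1.7
   vertex 0.5 2.5 2.2
  endloop
 endfacet
 facet normal -0.309 0.949 0.069
  outer loop
   vertex 1.4 2.8 2.1
   vertex 0.5 2.5 2.2
   vertex 3.4 3.4 2.8
  endloop
 endfacet
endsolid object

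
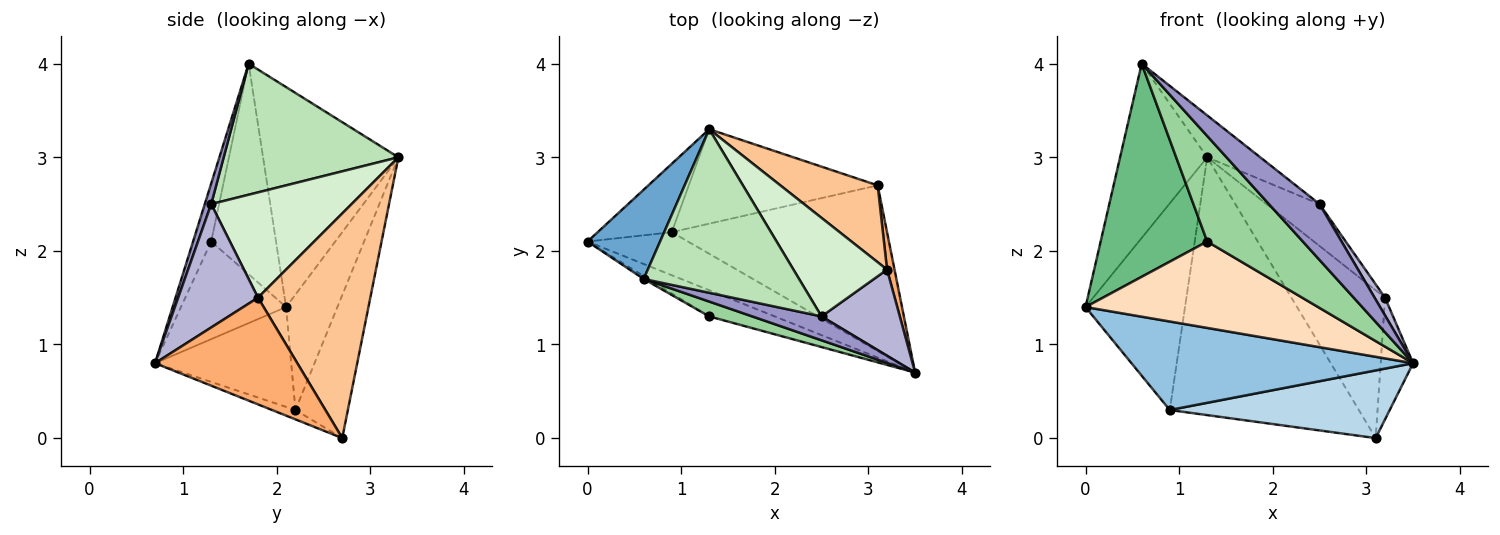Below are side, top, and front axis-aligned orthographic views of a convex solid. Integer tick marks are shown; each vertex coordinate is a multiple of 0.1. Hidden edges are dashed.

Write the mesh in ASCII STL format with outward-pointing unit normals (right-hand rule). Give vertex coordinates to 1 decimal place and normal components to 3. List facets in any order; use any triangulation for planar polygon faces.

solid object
 facet normal -0.810 0.522 0.267
  outer loop
   vertex 0.6 1.7 4.0
   vertex 1.3 3.3 3.0
   vertex 0.0 2.1 1.4
  endloop
 endfacet
 facet normal -0.399 -0.825 -0.401
  outer loop
   vertex 0.9 2.2 0.3
   vertex 3.5 0.7 0.8
   vertex 0.0 2.1 1.4
  endloop
 endfacet
 facet normal -0.040 -0.378 -0.925
  outer loop
   vertex 0.9 2.2 0.3
   vertex 3.1 2.7 0.0
   vertex 3.5 0.7 0.8
  endloop
 endfacet
 facet normal -0.440 0.853 -0.282
  outer loop
   vertex 0.9 2.2 0.3
   vertex 0.0 2.1 1.4
   vertex 1.3 3.3 3.0
  endloop
 endfacet
 facet normal -0.252 0.909 -0.333
  outer loop
   vertex 0.9 2.2 0.3
   vertex 1.3 3.3 3.0
   vertex 3.1 2.7 0.0
  endloop
 endfacet
 facet normal 0.973 0.222 0.068
  outer loop
   vertex 3.2 1.8 1.5
   vertex 3.5 0.7 0.8
   vertex 3.1 2.7 0.0
  endloop
 endfacet
 facet normal 0.729 0.607 0.316
  outer loop
   vertex 3.2 1.8 1.5
   vertex 3.1 2.7 0.0
   vertex 1.3 3.3 3.0
  endloop
 endfacet
 facet normal -0.397 -0.878 -0.266
  outer loop
   vertex 1.3 1.3 2.1
   vertex 0.0 2.1 1.4
   vertex 3.5 0.7 0.8
  endloop
 endfacet
 facet normal -0.520 -0.854 -0.012
  outer loop
   vertex 1.3 1.3 2.1
   vertex 0.6 1.7 4.0
   vertex 0.0 2.1 1.4
  endloop
 endfacet
 facet normal -0.185 -0.973 0.137
  outer loop
   vertex 1.3 1.3 2.1
   vertex 3.5 0.7 0.8
   vertex 0.6 1.7 4.0
  endloop
 endfacet
 facet normal 0.633 0.192 0.750
  outer loop
   vertex 2.5 1.3 2.5
   vertex 1.3 3.3 3.0
   vertex 0.6 1.7 4.0
  endloop
 endfacet
 facet normal 0.719 0.272 0.639
  outer loop
   vertex 2.5 1.3 2.5
   vertex 3.2 1.8 1.5
   vertex 1.3 3.3 3.0
  endloop
 endfacet
 facet normal 0.116 -0.913 0.391
  outer loop
   vertex 2.5 1.3 2.5
   vertex 0.6 1.7 4.0
   vertex 3.5 0.7 0.8
  endloop
 endfacet
 facet normal 0.839 -0.110 0.532
  outer loop
   vertex 2.5 1.3 2.5
   vertex 3.5 0.7 0.8
   vertex 3.2 1.8 1.5
  endloop
 endfacet
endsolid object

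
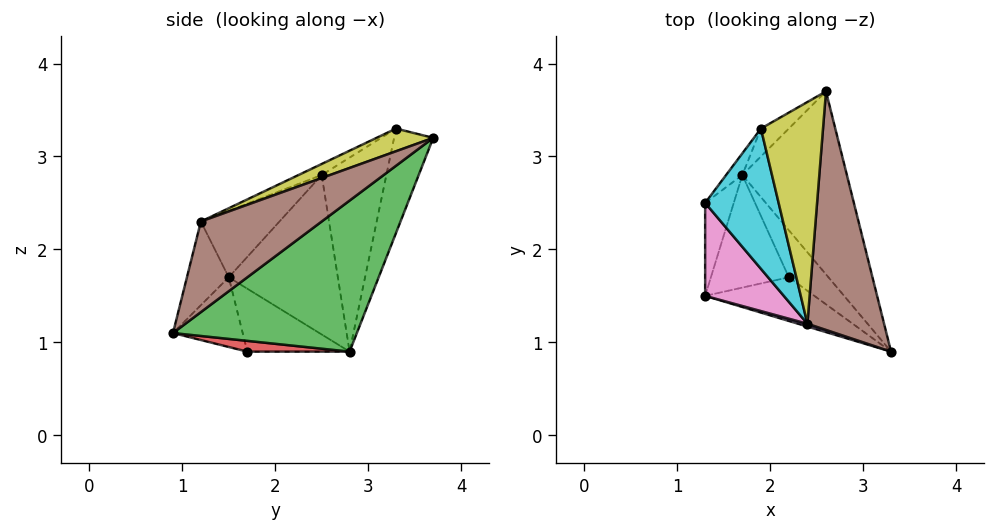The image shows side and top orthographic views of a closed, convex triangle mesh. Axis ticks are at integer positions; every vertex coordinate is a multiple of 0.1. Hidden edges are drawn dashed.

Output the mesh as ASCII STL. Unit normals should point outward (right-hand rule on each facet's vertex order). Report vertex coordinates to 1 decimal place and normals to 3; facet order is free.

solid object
 facet normal -0.390 -0.689 -0.611
  outer loop
   vertex 2.2 1.7 0.9
   vertex 3.3 0.9 1.1
   vertex 1.3 1.5 1.7
  endloop
 endfacet
 facet normal -0.604 -0.275 -0.748
  outer loop
   vertex 1.7 2.8 0.9
   vertex 2.2 1.7 0.9
   vertex 1.3 1.5 1.7
  endloop
 endfacet
 facet normal 0.695 0.535 -0.481
  outer loop
   vertex 1.7 2.8 0.9
   vertex 2.6 3.7 3.2
   vertex 3.3 0.9 1.1
  endloop
 endfacet
 facet normal 0.260 0.118 -0.958
  outer loop
   vertex 1.7 2.8 0.9
   vertex 3.3 0.9 1.1
   vertex 2.2 1.7 0.9
  endloop
 endfacet
 facet normal -0.279 -0.960 0.031
  outer loop
   vertex 2.4 1.2 2.3
   vertex 1.3 1.5 1.7
   vertex 3.3 0.9 1.1
  endloop
 endfacet
 facet normal 0.732 -0.282 0.620
  outer loop
   vertex 2.4 1.2 2.3
   vertex 3.3 0.9 1.1
   vertex 2.6 3.7 3.2
  endloop
 endfacet
 facet normal -0.494 -0.643 0.585
  outer loop
   vertex 1.3 2.5 2.8
   vertex 1.3 1.5 1.7
   vertex 2.4 1.2 2.3
  endloop
 endfacet
 facet normal -0.966 0.191 -0.173
  outer loop
   vertex 1.3 2.5 2.8
   vertex 1.7 2.8 0.9
   vertex 1.3 1.5 1.7
  endloop
 endfacet
 facet normal 0.322 -0.343 0.882
  outer loop
   vertex 1.9 3.3 3.3
   vertex 2.4 1.2 2.3
   vertex 2.6 3.7 3.2
  endloop
 endfacet
 facet normal -0.133 -0.452 0.882
  outer loop
   vertex 1.9 3.3 3.3
   vertex 1.3 2.5 2.8
   vertex 2.4 1.2 2.3
  endloop
 endfacet
 facet normal -0.506 0.852 -0.135
  outer loop
   vertex 1.9 3.3 3.3
   vertex 2.6 3.7 3.2
   vertex 1.7 2.8 0.9
  endloop
 endfacet
 facet normal -0.778 0.624 -0.065
  outer loop
   vertex 1.9 3.3 3.3
   vertex 1.7 2.8 0.9
   vertex 1.3 2.5 2.8
  endloop
 endfacet
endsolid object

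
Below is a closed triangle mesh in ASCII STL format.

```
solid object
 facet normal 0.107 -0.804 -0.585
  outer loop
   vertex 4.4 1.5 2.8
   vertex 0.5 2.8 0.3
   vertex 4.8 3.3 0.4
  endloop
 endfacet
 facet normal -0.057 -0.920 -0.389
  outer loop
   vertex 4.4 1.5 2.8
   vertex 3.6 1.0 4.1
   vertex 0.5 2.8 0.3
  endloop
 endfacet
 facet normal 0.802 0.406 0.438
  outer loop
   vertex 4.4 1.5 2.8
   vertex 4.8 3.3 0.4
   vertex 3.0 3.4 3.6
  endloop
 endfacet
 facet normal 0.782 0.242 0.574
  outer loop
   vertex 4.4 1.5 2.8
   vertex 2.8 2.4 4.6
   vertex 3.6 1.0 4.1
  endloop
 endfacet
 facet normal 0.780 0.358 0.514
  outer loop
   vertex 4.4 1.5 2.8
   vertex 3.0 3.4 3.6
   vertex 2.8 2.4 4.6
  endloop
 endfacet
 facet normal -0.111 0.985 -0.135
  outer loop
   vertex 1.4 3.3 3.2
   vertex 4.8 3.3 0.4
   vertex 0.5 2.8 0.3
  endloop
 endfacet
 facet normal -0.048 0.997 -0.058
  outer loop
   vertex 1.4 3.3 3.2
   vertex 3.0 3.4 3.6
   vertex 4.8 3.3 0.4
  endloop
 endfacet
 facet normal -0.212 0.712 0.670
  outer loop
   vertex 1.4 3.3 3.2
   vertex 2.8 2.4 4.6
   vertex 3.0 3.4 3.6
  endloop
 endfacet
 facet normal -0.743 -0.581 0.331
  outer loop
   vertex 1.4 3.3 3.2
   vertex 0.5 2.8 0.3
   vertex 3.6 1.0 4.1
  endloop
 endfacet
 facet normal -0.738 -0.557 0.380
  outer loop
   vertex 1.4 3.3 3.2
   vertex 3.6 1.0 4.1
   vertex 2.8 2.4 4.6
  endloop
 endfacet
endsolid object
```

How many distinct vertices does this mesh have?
7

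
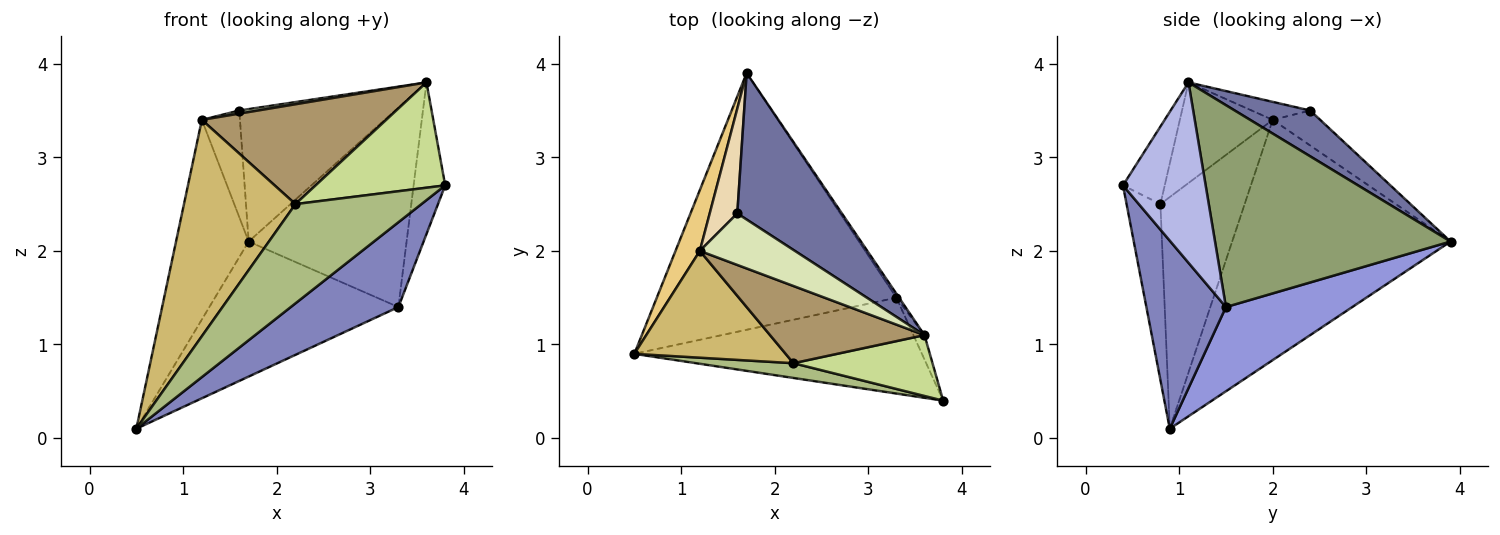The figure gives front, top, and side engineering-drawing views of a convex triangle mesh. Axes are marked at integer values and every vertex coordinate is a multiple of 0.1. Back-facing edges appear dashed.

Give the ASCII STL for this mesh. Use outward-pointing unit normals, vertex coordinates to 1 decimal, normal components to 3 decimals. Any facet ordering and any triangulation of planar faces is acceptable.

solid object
 facet normal 0.309 0.638 0.706
  outer loop
   vertex 1.6 2.4 3.5
   vertex 3.6 1.1 3.8
   vertex 1.7 3.9 2.1
  endloop
 endfacet
 facet normal 0.440 -0.595 -0.673
  outer loop
   vertex 3.3 1.5 1.4
   vertex 3.8 0.4 2.7
   vertex 0.5 0.9 0.1
  endloop
 endfacet
 facet normal 0.297 0.445 -0.845
  outer loop
   vertex 3.3 1.5 1.4
   vertex 0.5 0.9 0.1
   vertex 1.7 3.9 2.1
  endloop
 endfacet
 facet normal 0.933 0.356 -0.057
  outer loop
   vertex 3.3 1.5 1.4
   vertex 3.6 1.1 3.8
   vertex 3.8 0.4 2.7
  endloop
 endfacet
 facet normal 0.831 0.557 -0.011
  outer loop
   vertex 3.3 1.5 1.4
   vertex 1.7 3.9 2.1
   vertex 3.6 1.1 3.8
  endloop
 endfacet
 facet normal -0.257 -0.956 0.142
  outer loop
   vertex 2.2 0.8 2.5
   vertex 0.5 0.9 0.1
   vertex 3.8 0.4 2.7
  endloop
 endfacet
 facet normal -0.269 -0.834 0.482
  outer loop
   vertex 2.2 0.8 2.5
   vertex 3.8 0.4 2.7
   vertex 3.6 1.1 3.8
  endloop
 endfacet
 facet normal -0.186 -0.059 0.981
  outer loop
   vertex 1.2 2.0 3.4
   vertex 3.6 1.1 3.8
   vertex 1.6 2.4 3.5
  endloop
 endfacet
 facet normal -0.370 -0.735 0.568
  outer loop
   vertex 1.2 2.0 3.4
   vertex 2.2 0.8 2.5
   vertex 3.6 1.1 3.8
  endloop
 endfacet
 facet normal -0.561 -0.742 0.366
  outer loop
   vertex 1.2 2.0 3.4
   vertex 0.5 0.9 0.1
   vertex 2.2 0.8 2.5
  endloop
 endfacet
 facet normal -0.945 0.314 0.096
  outer loop
   vertex 1.2 2.0 3.4
   vertex 1.7 3.9 2.1
   vertex 0.5 0.9 0.1
  endloop
 endfacet
 facet normal -0.664 0.533 0.524
  outer loop
   vertex 1.2 2.0 3.4
   vertex 1.6 2.4 3.5
   vertex 1.7 3.9 2.1
  endloop
 endfacet
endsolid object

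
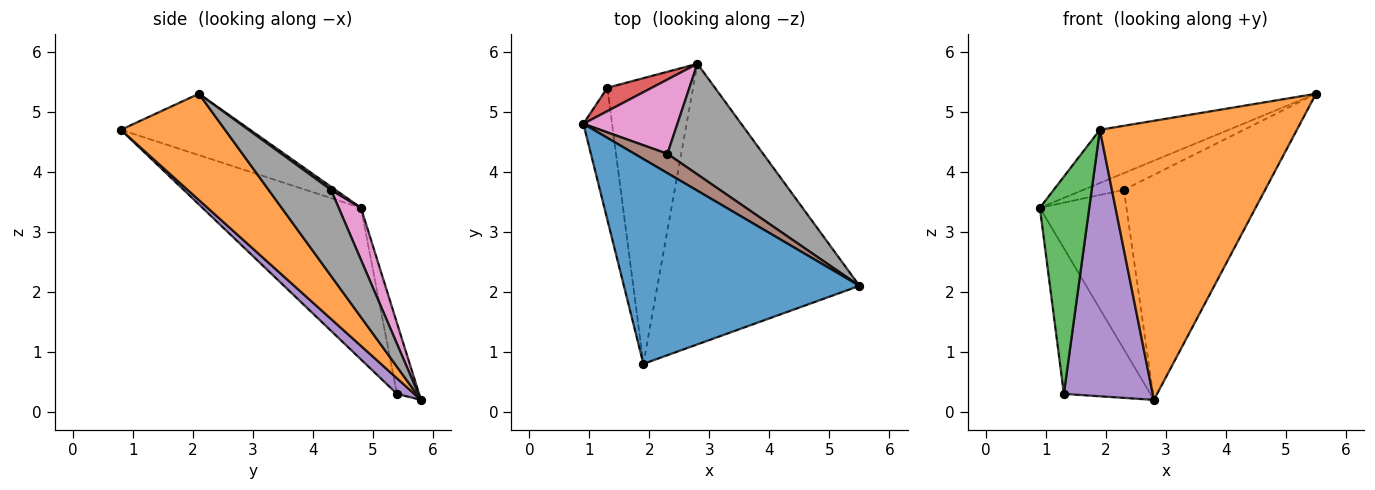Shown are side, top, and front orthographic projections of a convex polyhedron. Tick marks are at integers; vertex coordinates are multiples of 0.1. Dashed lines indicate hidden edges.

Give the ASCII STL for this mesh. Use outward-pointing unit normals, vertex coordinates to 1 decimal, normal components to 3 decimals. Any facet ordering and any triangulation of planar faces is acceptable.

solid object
 facet normal -0.244 0.244 0.938
  outer loop
   vertex 1.9 0.8 4.7
   vertex 5.5 2.1 5.3
   vertex 0.9 4.8 3.4
  endloop
 endfacet
 facet normal 0.349 -0.661 -0.664
  outer loop
   vertex 2.8 5.8 0.2
   vertex 5.5 2.1 5.3
   vertex 1.9 0.8 4.7
  endloop
 endfacet
 facet normal -0.940 -0.293 -0.178
  outer loop
   vertex 1.3 5.4 0.3
   vertex 1.9 0.8 4.7
   vertex 0.9 4.8 3.4
  endloop
 endfacet
 facet normal -0.245 0.957 0.154
  outer loop
   vertex 1.3 5.4 0.3
   vertex 0.9 4.8 3.4
   vertex 2.8 5.8 0.2
  endloop
 endfacet
 facet normal 0.132 -0.676 -0.725
  outer loop
   vertex 1.3 5.4 0.3
   vertex 2.8 5.8 0.2
   vertex 1.9 0.8 4.7
  endloop
 endfacet
 facet normal 0.071 0.652 0.754
  outer loop
   vertex 2.3 4.3 3.7
   vertex 0.9 4.8 3.4
   vertex 5.5 2.1 5.3
  endloop
 endfacet
 facet normal 0.227 0.883 0.411
  outer loop
   vertex 2.3 4.3 3.7
   vertex 2.8 5.8 0.2
   vertex 0.9 4.8 3.4
  endloop
 endfacet
 facet normal 0.368 0.834 0.410
  outer loop
   vertex 2.3 4.3 3.7
   vertex 5.5 2.1 5.3
   vertex 2.8 5.8 0.2
  endloop
 endfacet
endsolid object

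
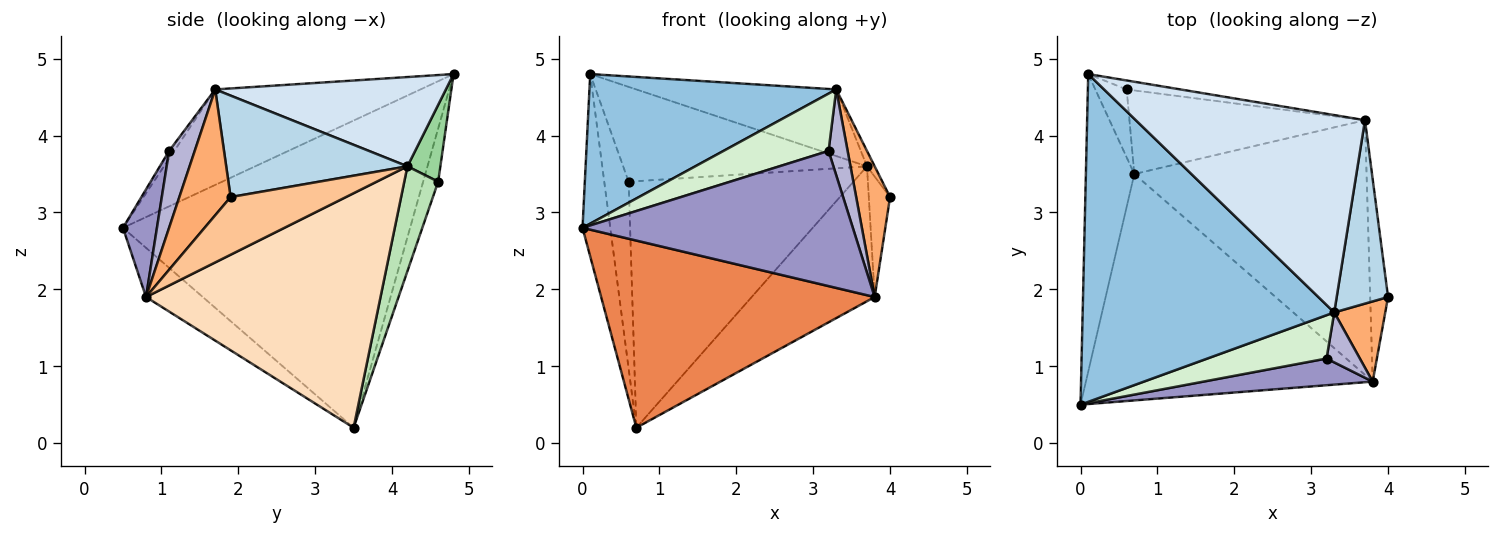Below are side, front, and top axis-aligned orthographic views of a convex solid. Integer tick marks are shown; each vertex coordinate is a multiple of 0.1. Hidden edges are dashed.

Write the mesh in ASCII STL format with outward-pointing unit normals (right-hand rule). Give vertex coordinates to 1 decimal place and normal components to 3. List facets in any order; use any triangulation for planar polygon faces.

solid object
 facet normal -0.983 0.095 -0.155
  outer loop
   vertex 0.7 3.5 0.2
   vertex 0.0 0.5 2.8
   vertex 0.1 4.8 4.8
  endloop
 endfacet
 facet normal -0.326 -0.392 0.860
  outer loop
   vertex 3.3 1.7 4.6
   vertex 0.1 4.8 4.8
   vertex 0.0 0.5 2.8
  endloop
 endfacet
 facet normal 0.892 0.038 0.451
  outer loop
   vertex 3.3 1.7 4.6
   vertex 4.0 1.9 3.2
   vertex 3.7 4.2 3.6
  endloop
 endfacet
 facet normal 0.346 0.300 0.889
  outer loop
   vertex 3.3 1.7 4.6
   vertex 3.7 4.2 3.6
   vertex 0.1 4.8 4.8
  endloop
 endfacet
 facet normal -0.131 -0.632 -0.764
  outer loop
   vertex 3.8 0.8 1.9
   vertex 0.0 0.5 2.8
   vertex 0.7 3.5 0.2
  endloop
 endfacet
 facet normal 0.790 -0.522 0.320
  outer loop
   vertex 3.8 0.8 1.9
   vertex 4.0 1.9 3.2
   vertex 3.3 1.7 4.6
  endloop
 endfacet
 facet normal 0.941 0.173 -0.291
  outer loop
   vertex 3.8 0.8 1.9
   vertex 3.7 4.2 3.6
   vertex 4.0 1.9 3.2
  endloop
 endfacet
 facet normal 0.666 0.349 -0.659
  outer loop
   vertex 3.8 0.8 1.9
   vertex 0.7 3.5 0.2
   vertex 3.7 4.2 3.6
  endloop
 endfacet
 facet normal -0.501 0.813 -0.295
  outer loop
   vertex 0.6 4.6 3.4
   vertex 0.7 3.5 0.2
   vertex 0.1 4.8 4.8
  endloop
 endfacet
 facet normal 0.133 0.987 -0.093
  outer loop
   vertex 0.6 4.6 3.4
   vertex 0.1 4.8 4.8
   vertex 3.7 4.2 3.6
  endloop
 endfacet
 facet normal 0.141 0.938 -0.318
  outer loop
   vertex 0.6 4.6 3.4
   vertex 3.7 4.2 3.6
   vertex 0.7 3.5 0.2
  endloop
 endfacet
 facet normal -0.039 -0.797 0.603
  outer loop
   vertex 3.2 1.1 3.8
   vertex 3.3 1.7 4.6
   vertex 0.0 0.5 2.8
  endloop
 endfacet
 facet normal 0.122 -0.974 0.192
  outer loop
   vertex 3.2 1.1 3.8
   vertex 0.0 0.5 2.8
   vertex 3.8 0.8 1.9
  endloop
 endfacet
 facet normal 0.758 -0.564 0.328
  outer loop
   vertex 3.2 1.1 3.8
   vertex 3.8 0.8 1.9
   vertex 3.3 1.7 4.6
  endloop
 endfacet
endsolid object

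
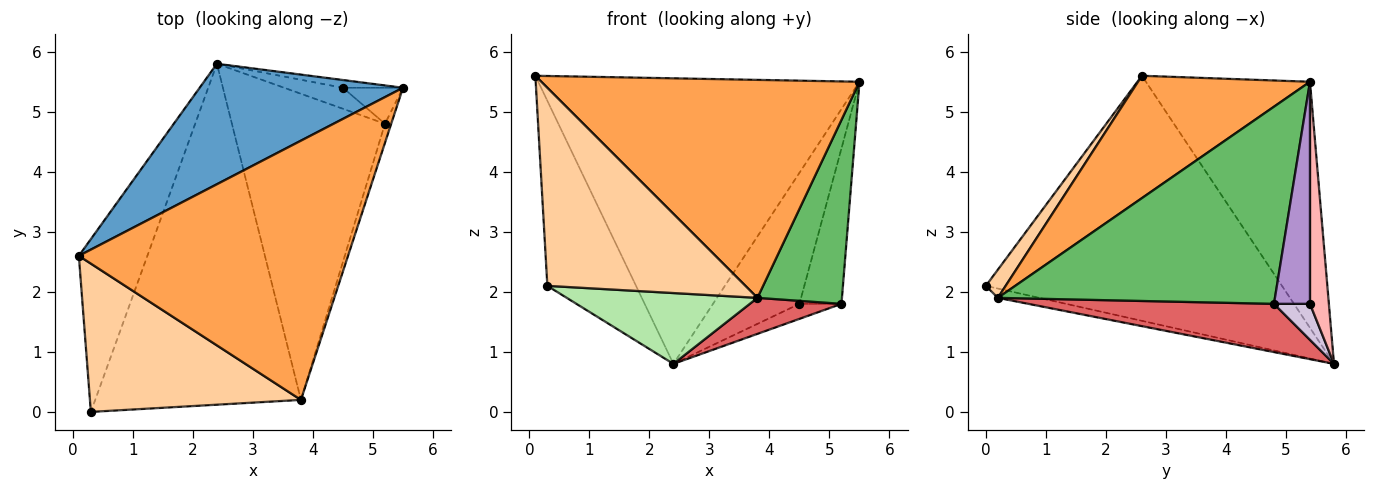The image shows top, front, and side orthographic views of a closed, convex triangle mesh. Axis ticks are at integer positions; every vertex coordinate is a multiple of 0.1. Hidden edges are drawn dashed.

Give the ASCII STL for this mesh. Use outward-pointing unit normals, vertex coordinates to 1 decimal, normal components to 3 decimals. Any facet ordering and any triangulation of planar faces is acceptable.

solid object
 facet normal -0.426 0.834 0.352
  outer loop
   vertex 2.4 5.8 0.8
   vertex 0.1 2.6 5.6
   vertex 5.5 5.4 5.5
  endloop
 endfacet
 facet normal -0.925 0.277 -0.259
  outer loop
   vertex 2.4 5.8 0.8
   vertex 0.3 0.0 2.1
   vertex 0.1 2.6 5.6
  endloop
 endfacet
 facet normal 0.329 -0.608 0.723
  outer loop
   vertex 3.8 0.2 1.9
   vertex 5.5 5.4 5.5
   vertex 0.1 2.6 5.6
  endloop
 endfacet
 facet normal 0.080 -0.798 0.597
  outer loop
   vertex 3.8 0.2 1.9
   vertex 0.1 2.6 5.6
   vertex 0.3 0.0 2.1
  endloop
 endfacet
 facet normal 0.956 -0.292 -0.030
  outer loop
   vertex 3.8 0.2 1.9
   vertex 5.2 4.8 1.8
   vertex 5.5 5.4 5.5
  endloop
 endfacet
 facet normal -0.044 -0.203 -0.978
  outer loop
   vertex 3.8 0.2 1.9
   vertex 0.3 0.0 2.1
   vertex 2.4 5.8 0.8
  endloop
 endfacet
 facet normal 0.299 -0.112 -0.948
  outer loop
   vertex 3.8 0.2 1.9
   vertex 2.4 5.8 0.8
   vertex 5.2 4.8 1.8
  endloop
 endfacet
 facet normal 0.213 0.975 -0.058
  outer loop
   vertex 4.5 5.4 1.8
   vertex 2.4 5.8 0.8
   vertex 5.5 5.4 5.5
  endloop
 endfacet
 facet normal 0.641 0.748 -0.173
  outer loop
   vertex 4.5 5.4 1.8
   vertex 5.5 5.4 5.5
   vertex 5.2 4.8 1.8
  endloop
 endfacet
 facet normal 0.446 0.520 -0.728
  outer loop
   vertex 4.5 5.4 1.8
   vertex 5.2 4.8 1.8
   vertex 2.4 5.8 0.8
  endloop
 endfacet
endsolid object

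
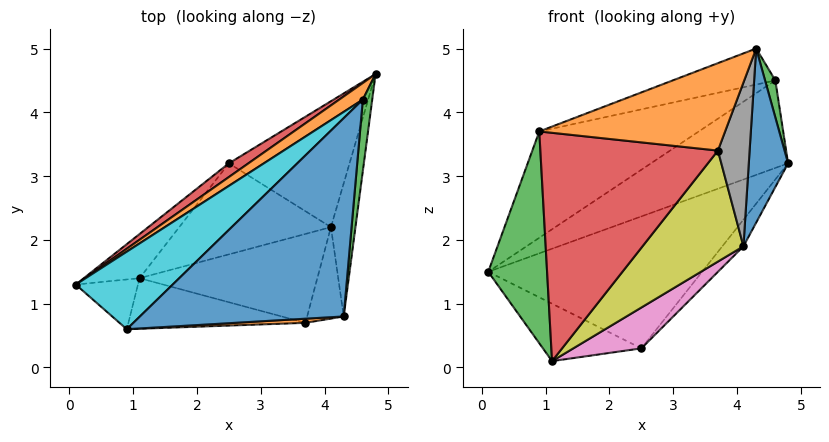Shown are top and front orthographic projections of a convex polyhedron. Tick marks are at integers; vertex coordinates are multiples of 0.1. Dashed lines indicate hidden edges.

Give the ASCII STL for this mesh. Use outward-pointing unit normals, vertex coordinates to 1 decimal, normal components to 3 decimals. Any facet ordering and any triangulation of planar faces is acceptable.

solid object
 facet normal 0.968 -0.200 -0.153
  outer loop
   vertex 4.1 2.2 1.9
   vertex 4.8 4.6 3.2
   vertex 4.3 0.8 5.0
  endloop
 endfacet
 facet normal -0.604 0.783 0.148
  outer loop
   vertex 4.6 4.2 4.5
   vertex 4.8 4.6 3.2
   vertex 0.1 1.3 1.5
  endloop
 endfacet
 facet normal 0.989 -0.068 0.131
  outer loop
   vertex 4.6 4.2 4.5
   vertex 4.3 0.8 5.0
   vertex 4.8 4.6 3.2
  endloop
 endfacet
 facet normal -0.593 0.801 0.083
  outer loop
   vertex 2.5 3.2 0.3
   vertex 0.1 1.3 1.5
   vertex 4.8 4.6 3.2
  endloop
 endfacet
 facet normal -0.682 0.580 -0.446
  outer loop
   vertex 2.5 3.2 0.3
   vertex 1.1 1.4 0.1
   vertex 0.1 1.3 1.5
  endloop
 endfacet
 facet normal 0.742 0.139 -0.656
  outer loop
   vertex 2.5 3.2 0.3
   vertex 4.8 4.6 3.2
   vertex 4.1 2.2 1.9
  endloop
 endfacet
 facet normal 0.549 -0.342 -0.763
  outer loop
   vertex 2.5 3.2 0.3
   vertex 4.1 2.2 1.9
   vertex 1.1 1.4 0.1
  endloop
 endfacet
 facet normal 0.822 -0.497 -0.277
  outer loop
   vertex 3.7 0.7 3.4
   vertex 4.1 2.2 1.9
   vertex 4.3 0.8 5.0
  endloop
 endfacet
 facet normal 0.504 -0.674 -0.540
  outer loop
   vertex 3.7 0.7 3.4
   vertex 1.1 1.4 0.1
   vertex 4.1 2.2 1.9
  endloop
 endfacet
 facet normal -0.674 0.597 0.435
  outer loop
   vertex 0.9 0.6 3.7
   vertex 4.6 4.2 4.5
   vertex 0.1 1.3 1.5
  endloop
 endfacet
 facet normal -0.361 0.167 0.918
  outer loop
   vertex 0.9 0.6 3.7
   vertex 4.3 0.8 5.0
   vertex 4.6 4.2 4.5
  endloop
 endfacet
 facet normal 0.041 -0.998 0.047
  outer loop
   vertex 0.9 0.6 3.7
   vertex 3.7 0.7 3.4
   vertex 4.3 0.8 5.0
  endloop
 endfacet
 facet normal -0.218 -0.950 -0.223
  outer loop
   vertex 0.9 0.6 3.7
   vertex 0.1 1.3 1.5
   vertex 1.1 1.4 0.1
  endloop
 endfacet
 facet normal 0.012 -0.976 -0.216
  outer loop
   vertex 0.9 0.6 3.7
   vertex 1.1 1.4 0.1
   vertex 3.7 0.7 3.4
  endloop
 endfacet
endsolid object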